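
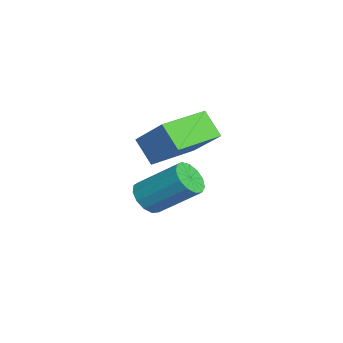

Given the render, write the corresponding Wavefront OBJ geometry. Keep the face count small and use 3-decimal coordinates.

v -2.993 -4.228 -2.713
v -2.335 -4.1 -3.167
v -1.708 -2.545 -1.821
v -2.367 -2.672 -1.367
v -2.66 -3.826 -3.332
v -2.033 -2.271 -1.987
v -3.091 -3.679 -3.301
v -2.464 -2.124 -1.955
v -3.491 -3.707 -3.083
v -2.864 -2.151 -1.737
v -3.733 -3.899 -2.747
v -3.106 -2.344 -1.402
v -3.74 -4.196 -2.401
v -3.113 -2.641 -1.055
v -3.51 -4.503 -2.153
v -2.883 -2.948 -0.808
v -3.116 -4.723 -2.084
v -2.489 -3.167 -0.738
v -2.683 -4.785 -2.213
v -2.056 -3.23 -0.868
v -2.349 -4.67 -2.502
v -1.722 -3.115 -1.156
v -2.219 -4.415 -2.857
v -1.592 -2.86 -1.512
v -2.287 -3.136 1.409
v -1.069 -2.283 2.747
v -1.607 -2.626 0.465
v -0.389 -1.774 1.803
v -1.111 -4.766 1.377
v 0.107 -3.914 2.715
v -0.431 -4.257 0.433
v 0.787 -3.404 1.771
f 2 1 5
f 2 5 3
f 3 5 6
f 3 6 4
f 5 1 7
f 5 7 6
f 6 7 8
f 6 8 4
f 7 1 9
f 7 9 8
f 8 9 10
f 8 10 4
f 9 1 11
f 9 11 10
f 10 11 12
f 10 12 4
f 11 1 13
f 11 13 12
f 12 13 14
f 12 14 4
f 13 1 15
f 13 15 14
f 14 15 16
f 14 16 4
f 15 1 17
f 15 17 16
f 16 17 18
f 16 18 4
f 17 1 19
f 17 19 18
f 18 19 20
f 18 20 4
f 19 1 21
f 19 21 20
f 20 21 22
f 20 22 4
f 21 1 23
f 21 23 22
f 22 23 24
f 22 24 4
f 23 1 2
f 23 2 24
f 24 2 3
f 24 3 4
f 26 28 25
f 29 26 25
f 25 28 27
f 27 29 25
f 26 32 28
f 30 26 29
f 30 32 26
f 28 32 27
f 31 29 27
f 27 32 31
f 31 30 29
f 32 30 31



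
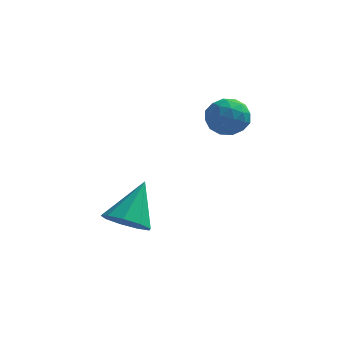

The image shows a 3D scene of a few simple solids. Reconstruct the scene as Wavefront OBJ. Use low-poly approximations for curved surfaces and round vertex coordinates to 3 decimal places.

v -2.027 -0.696 -0.646
v -1.237 -0.384 -1.133
v -1.593 0.596 0.886
v -1.769 -0.011 -1.297
v -2.422 0.042 -1.156
v -2.891 -0.251 -0.776
v -2.955 -0.752 -0.335
v -2.586 -1.226 -0.04
v -1.955 -1.453 -0.028
v -1.358 -1.325 -0.305
v -1.074 -0.903 -0.742
v 1.259 2.639 4.006
v 1.519 2.201 3.246
v 1.021 1.339 4.674
v 1.281 0.901 3.914
v 1.896 1.365 4.408
v 2.043 2.168 3.995
v 0.497 1.372 3.925
v 0.644 2.175 3.512
v 1.048 1.418 3.196
v 1.913 1.413 3.495
v 0.627 2.127 4.425
v 1.492 2.122 4.724
v 1.41 2.534 3.568
v 1.13 1.006 4.352
v 1.491 1.279 4.643
v 1.644 1.021 4.196
v 1.718 2.514 4.008
v 1.871 2.257 3.561
v 2.092 1.765 4.244
v 0.669 1.283 4.359
v 0.822 1.026 3.912
v 0.896 2.519 3.724
v 1.049 2.261 3.277
v 0.448 1.775 3.676
v 1.286 1.816 3.091
v 1.146 1.052 3.484
v 0.685 1.329 3.49
v 0.772 1.801 3.247
v 1.794 1.813 3.267
v 1.654 1.05 3.66
v 2.016 1.322 3.95
v 2.102 1.794 3.707
v 1.517 1.353 3.237
v 0.886 2.49 4.26
v 0.746 1.727 4.653
v 0.438 1.746 4.213
v 0.524 2.218 3.97
v 1.394 2.488 4.436
v 1.254 1.724 4.829
v 1.768 1.739 4.673
v 1.855 2.211 4.43
v 1.023 2.187 4.683
f 2 1 4
f 2 4 3
f 4 1 5
f 4 5 3
f 5 1 6
f 5 6 3
f 6 1 7
f 6 7 3
f 7 1 8
f 7 8 3
f 8 1 9
f 8 9 3
f 9 1 10
f 9 10 3
f 10 1 11
f 10 11 3
f 11 1 2
f 11 2 3
f 12 49 28
f 49 23 52
f 28 52 17
f 49 52 28
f 12 28 24
f 28 17 29
f 24 29 13
f 28 29 24
f 12 24 33
f 24 13 34
f 33 34 19
f 24 34 33
f 12 33 45
f 33 19 48
f 45 48 22
f 33 48 45
f 12 45 49
f 45 22 53
f 49 53 23
f 45 53 49
f 13 29 40
f 29 17 43
f 40 43 21
f 29 43 40
f 17 52 30
f 52 23 51
f 30 51 16
f 52 51 30
f 23 53 50
f 53 22 46
f 50 46 14
f 53 46 50
f 22 48 47
f 48 19 35
f 47 35 18
f 48 35 47
f 19 34 39
f 34 13 36
f 39 36 20
f 34 36 39
f 15 41 27
f 41 21 42
f 27 42 16
f 41 42 27
f 15 27 25
f 27 16 26
f 25 26 14
f 27 26 25
f 15 25 32
f 25 14 31
f 32 31 18
f 25 31 32
f 15 32 37
f 32 18 38
f 37 38 20
f 32 38 37
f 15 37 41
f 37 20 44
f 41 44 21
f 37 44 41
f 16 42 30
f 42 21 43
f 30 43 17
f 42 43 30
f 14 26 50
f 26 16 51
f 50 51 23
f 26 51 50
f 18 31 47
f 31 14 46
f 47 46 22
f 31 46 47
f 20 38 39
f 38 18 35
f 39 35 19
f 38 35 39
f 21 44 40
f 44 20 36
f 40 36 13
f 44 36 40



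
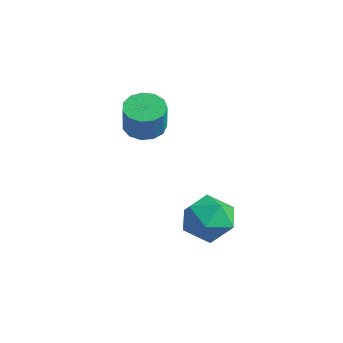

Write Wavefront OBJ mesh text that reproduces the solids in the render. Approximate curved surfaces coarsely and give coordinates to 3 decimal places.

v 0.413 2.384 1.455
v 0.97 2.568 1.327
v 1.263 2.34 2.277
v 0.707 2.156 2.405
v 0.804 2.839 1.443
v 1.098 2.611 2.393
v 0.515 2.965 1.563
v 0.808 2.738 2.513
v 0.193 2.907 1.649
v 0.486 2.68 2.599
v -0.059 2.683 1.673
v 0.235 2.455 2.623
v -0.161 2.364 1.628
v 0.133 2.136 2.578
v -0.081 2.051 1.528
v 0.213 1.823 2.478
v 0.156 1.844 1.405
v 0.45 1.616 2.355
v 0.475 1.808 1.298
v 0.769 1.58 2.248
v 0.774 1.955 1.241
v 1.068 1.728 2.191
v 0.959 2.238 1.252
v 1.252 2.011 2.202
v 2.984 2.54 -0.654
v 3.708 2.47 -1.009
v 3.272 1.53 0.129
v 3.996 1.46 -0.226
v 3.835 2.101 0.241
v 3.657 2.725 -0.243
v 3.323 1.275 -0.637
v 3.145 1.899 -1.121
v 3.918 1.688 -0.999
v 4.234 2.199 -0.456
v 2.746 1.801 -0.424
v 3.062 2.312 0.119
f 2 1 5
f 2 5 3
f 3 5 6
f 3 6 4
f 5 1 7
f 5 7 6
f 6 7 8
f 6 8 4
f 7 1 9
f 7 9 8
f 8 9 10
f 8 10 4
f 9 1 11
f 9 11 10
f 10 11 12
f 10 12 4
f 11 1 13
f 11 13 12
f 12 13 14
f 12 14 4
f 13 1 15
f 13 15 14
f 14 15 16
f 14 16 4
f 15 1 17
f 15 17 16
f 16 17 18
f 16 18 4
f 17 1 19
f 17 19 18
f 18 19 20
f 18 20 4
f 19 1 21
f 19 21 20
f 20 21 22
f 20 22 4
f 21 1 23
f 21 23 22
f 22 23 24
f 22 24 4
f 23 1 2
f 23 2 24
f 24 2 3
f 24 3 4
f 25 36 30
f 25 30 26
f 25 26 32
f 25 32 35
f 25 35 36
f 26 30 34
f 30 36 29
f 36 35 27
f 35 32 31
f 32 26 33
f 28 34 29
f 28 29 27
f 28 27 31
f 28 31 33
f 28 33 34
f 29 34 30
f 27 29 36
f 31 27 35
f 33 31 32
f 34 33 26



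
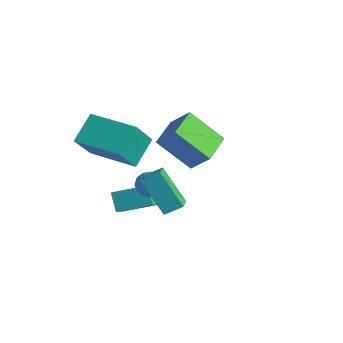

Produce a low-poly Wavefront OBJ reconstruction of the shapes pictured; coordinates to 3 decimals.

v -0.041 -1.014 -1.838
v 0.417 -0.646 -2.144
v 0.703 -1.374 -1.156
v 1.161 -1.006 -1.462
v 0.683 -0.713 -1.108
v 0.224 -0.491 -1.53
v 0.896 -1.529 -1.77
v 0.437 -1.307 -2.192
v 0.997 -0.965 -2.102
v 0.865 -0.46 -1.693
v 0.255 -1.56 -1.607
v 0.123 -1.055 -1.198
v 0.123 -0.799 -2.051
v 0.997 -1.221 -1.249
v 0.717 -1.049 -1.041
v 0.986 -0.833 -1.221
v 0.009 -0.707 -1.69
v 0.278 -0.491 -1.87
v 0.435 -0.53 -1.261
v 0.842 -1.529 -1.43
v 1.111 -1.313 -1.61
v 0.134 -1.187 -2.079
v 0.403 -0.971 -2.259
v 0.685 -1.49 -2.039
v 0.733 -0.77 -2.206
v 1.17 -0.981 -1.805
v 1.014 -1.288 -1.986
v 0.744 -1.158 -2.234
v 0.655 -0.473 -1.966
v 1.093 -0.685 -1.565
v 0.812 -0.513 -1.357
v 0.542 -0.382 -1.605
v 0.996 -0.66 -1.941
v 0.027 -1.335 -1.735
v 0.465 -1.547 -1.334
v 0.578 -1.638 -1.695
v 0.308 -1.507 -1.943
v -0.05 -1.039 -1.495
v 0.387 -1.25 -1.094
v 0.376 -0.862 -1.066
v 0.106 -0.732 -1.314
v 0.124 -1.36 -1.359
v 2.347 -2.728 0.276
v 2.711 -2.087 0.679
v 1.618 -2.066 -0.117
v 1.982 -1.426 0.287
v 3.418 -2.414 -1.187
v 3.782 -1.774 -0.783
v 2.689 -1.753 -1.579
v 3.053 -1.112 -1.176
v -1.624 -3.133 0.547
v -2.036 -2.054 1.503
v -2.026 -2.118 -0.77
v -2.438 -1.039 0.187
v 0.418 -2.341 0.533
v 0.006 -1.262 1.49
v 0.016 -1.326 -0.783
v -0.396 -0.247 0.173
v -1.72 0.871 -1.118
v -0.863 1.206 -0.2
v -2.541 2.216 -0.842
v -1.685 2.55 0.077
v -0.615 1.83 -2.497
v 0.241 2.164 -1.578
v -1.437 3.174 -2.22
v -0.58 3.509 -1.302
v -0.053 -2.258 -3.115
v -0.642 -2.087 -2.376
v -0.518 -1.601 -3.638
v -1.107 -1.43 -2.899
v 0.907 -1.17 -2.601
v 0.318 -0.999 -1.862
v 0.442 -0.513 -3.124
v -0.147 -0.342 -2.385
f 1 38 17
f 38 12 41
f 17 41 6
f 38 41 17
f 1 17 13
f 17 6 18
f 13 18 2
f 17 18 13
f 1 13 22
f 13 2 23
f 22 23 8
f 13 23 22
f 1 22 34
f 22 8 37
f 34 37 11
f 22 37 34
f 1 34 38
f 34 11 42
f 38 42 12
f 34 42 38
f 2 18 29
f 18 6 32
f 29 32 10
f 18 32 29
f 6 41 19
f 41 12 40
f 19 40 5
f 41 40 19
f 12 42 39
f 42 11 35
f 39 35 3
f 42 35 39
f 11 37 36
f 37 8 24
f 36 24 7
f 37 24 36
f 8 23 28
f 23 2 25
f 28 25 9
f 23 25 28
f 4 30 16
f 30 10 31
f 16 31 5
f 30 31 16
f 4 16 14
f 16 5 15
f 14 15 3
f 16 15 14
f 4 14 21
f 14 3 20
f 21 20 7
f 14 20 21
f 4 21 26
f 21 7 27
f 26 27 9
f 21 27 26
f 4 26 30
f 26 9 33
f 30 33 10
f 26 33 30
f 5 31 19
f 31 10 32
f 19 32 6
f 31 32 19
f 3 15 39
f 15 5 40
f 39 40 12
f 15 40 39
f 7 20 36
f 20 3 35
f 36 35 11
f 20 35 36
f 9 27 28
f 27 7 24
f 28 24 8
f 27 24 28
f 10 33 29
f 33 9 25
f 29 25 2
f 33 25 29
f 44 46 43
f 47 44 43
f 43 46 45
f 45 47 43
f 44 50 46
f 48 44 47
f 48 50 44
f 46 50 45
f 49 47 45
f 45 50 49
f 49 48 47
f 50 48 49
f 52 54 51
f 55 52 51
f 51 54 53
f 53 55 51
f 52 58 54
f 56 52 55
f 56 58 52
f 54 58 53
f 57 55 53
f 53 58 57
f 57 56 55
f 58 56 57
f 60 62 59
f 63 60 59
f 59 62 61
f 61 63 59
f 60 66 62
f 64 60 63
f 64 66 60
f 62 66 61
f 65 63 61
f 61 66 65
f 65 64 63
f 66 64 65
f 68 70 67
f 71 68 67
f 67 70 69
f 69 71 67
f 68 74 70
f 72 68 71
f 72 74 68
f 70 74 69
f 73 71 69
f 69 74 73
f 73 72 71
f 74 72 73



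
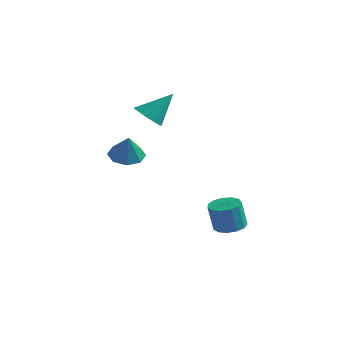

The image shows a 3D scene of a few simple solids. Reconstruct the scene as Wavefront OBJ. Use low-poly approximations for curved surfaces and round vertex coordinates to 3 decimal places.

v 1.631 -0.393 -4.3
v 2.416 0.077 -4.131
v 2.253 -0.257 -2.451
v 1.469 -0.727 -2.62
v 2.025 0.425 -4.099
v 1.863 0.091 -2.42
v 1.51 0.513 -4.132
v 1.347 0.18 -2.452
v 1.033 0.314 -4.217
v 0.87 -0.02 -2.538
v 0.746 -0.11 -4.329
v 0.583 -0.444 -2.65
v 0.74 -0.624 -4.432
v 0.578 -0.958 -2.752
v 1.017 -1.065 -4.492
v 0.855 -1.398 -2.813
v 1.489 -1.292 -4.492
v 1.327 -1.626 -2.812
v 2.007 -1.234 -4.43
v 1.844 -1.568 -2.751
v 2.405 -0.909 -4.327
v 2.242 -1.243 -2.648
v 2.557 -0.42 -4.216
v 2.395 -0.754 -2.536
v -3.404 -0.984 2.844
v -2.597 -1.521 2.807
v -2.556 0.184 4.396
v -2.519 -1.146 2.482
v -2.677 -0.728 2.254
v -3.031 -0.378 2.184
v -3.484 -0.191 2.291
v -3.916 -0.216 2.546
v -4.211 -0.447 2.88
v -4.289 -0.822 3.205
v -4.13 -1.24 3.433
v -3.777 -1.59 3.503
v -3.323 -1.777 3.396
v -2.891 -1.752 3.141
v -3.089 -3.267 0.793
v -2.299 -2.609 0.725
v -2.591 -3.713 2.247
v -2.939 -2.279 1.046
v -3.667 -2.528 1.219
v -4.056 -3.209 1.143
v -3.879 -3.924 0.862
v -3.239 -4.254 0.541
v -2.512 -4.005 0.368
v -2.122 -3.324 0.444
f 2 1 5
f 2 5 3
f 3 5 6
f 3 6 4
f 5 1 7
f 5 7 6
f 6 7 8
f 6 8 4
f 7 1 9
f 7 9 8
f 8 9 10
f 8 10 4
f 9 1 11
f 9 11 10
f 10 11 12
f 10 12 4
f 11 1 13
f 11 13 12
f 12 13 14
f 12 14 4
f 13 1 15
f 13 15 14
f 14 15 16
f 14 16 4
f 15 1 17
f 15 17 16
f 16 17 18
f 16 18 4
f 17 1 19
f 17 19 18
f 18 19 20
f 18 20 4
f 19 1 21
f 19 21 20
f 20 21 22
f 20 22 4
f 21 1 23
f 21 23 22
f 22 23 24
f 22 24 4
f 23 1 2
f 23 2 24
f 24 2 3
f 24 3 4
f 26 25 28
f 26 28 27
f 28 25 29
f 28 29 27
f 29 25 30
f 29 30 27
f 30 25 31
f 30 31 27
f 31 25 32
f 31 32 27
f 32 25 33
f 32 33 27
f 33 25 34
f 33 34 27
f 34 25 35
f 34 35 27
f 35 25 36
f 35 36 27
f 36 25 37
f 36 37 27
f 37 25 38
f 37 38 27
f 38 25 26
f 38 26 27
f 40 39 42
f 40 42 41
f 42 39 43
f 42 43 41
f 43 39 44
f 43 44 41
f 44 39 45
f 44 45 41
f 45 39 46
f 45 46 41
f 46 39 47
f 46 47 41
f 47 39 48
f 47 48 41
f 48 39 40
f 48 40 41



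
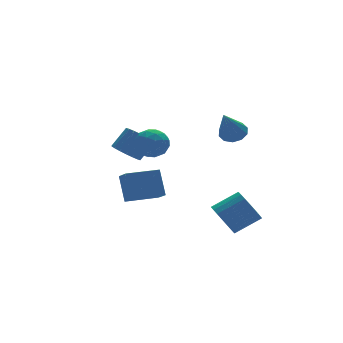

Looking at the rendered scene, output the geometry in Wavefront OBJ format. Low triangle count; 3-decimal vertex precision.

v 0.602 -2.609 -3.586
v 1.107 -1.867 -4.13
v 2.542 -2.188 -3.238
v 2.038 -2.931 -2.694
v 0.96 -1.649 -3.816
v 2.395 -1.97 -2.924
v 0.759 -1.578 -3.466
v 2.194 -1.899 -2.574
v 0.534 -1.664 -3.135
v 1.969 -1.985 -2.243
v 0.319 -1.894 -2.872
v 1.754 -2.215 -1.98
v 0.147 -2.232 -2.718
v 1.582 -2.553 -1.826
v 0.045 -2.628 -2.696
v 1.48 -2.949 -1.804
v 0.028 -3.022 -2.81
v 1.463 -3.343 -1.918
v 0.098 -3.352 -3.042
v 1.533 -3.673 -2.15
v 0.245 -3.57 -3.356
v 1.68 -3.891 -2.464
v 0.446 -3.641 -3.706
v 1.881 -3.962 -2.814
v 0.671 -3.555 -4.037
v 2.106 -3.876 -3.145
v 0.886 -3.325 -4.3
v 2.321 -3.646 -3.408
v 1.058 -2.987 -4.454
v 2.493 -3.308 -3.562
v 1.16 -2.591 -4.476
v 2.595 -2.912 -3.584
v 1.177 -2.197 -4.362
v 2.612 -2.518 -3.47
v -4.446 -1.478 -1.528
v -4.583 -2.47 -0.905
v -4.308 -0.612 -0.119
v -4.446 -1.604 0.505
v -2.654 -1.736 -1.545
v -2.792 -2.728 -0.921
v -2.517 -0.87 -0.135
v -2.654 -1.862 0.488
v 1.402 -2.23 2.432
v 1.858 -2.863 2.421
v 0.358 -3.01 4.128
v 2.068 -2.533 2.702
v 2.024 -2.087 2.88
v 1.743 -1.696 2.887
v 1.331 -1.508 2.72
v 0.947 -1.597 2.442
v 0.736 -1.927 2.161
v 0.78 -2.373 1.983
v 1.062 -2.764 1.976
v 1.473 -2.951 2.143
v -3.619 -2.484 2.6
v -3.147 -3.299 2.509
v -4.473 -3.101 3.711
v -4.001 -3.916 3.62
v -3.565 -3.155 3.975
v -3.038 -2.773 3.288
v -4.582 -3.627 2.932
v -4.055 -3.245 2.245
v -3.742 -4.005 2.714
v -3.114 -3.714 3.359
v -4.506 -2.686 2.861
v -3.878 -2.395 3.506
v -3.308 -2.837 2.457
v -4.312 -3.563 3.763
v -4.056 -3.115 3.972
v -3.778 -3.594 3.918
v -3.244 -2.528 2.915
v -2.967 -3.007 2.861
v -3.213 -2.922 3.723
v -4.653 -3.393 3.359
v -4.376 -3.872 3.305
v -3.842 -2.806 2.302
v -3.564 -3.285 2.248
v -4.407 -3.478 2.497
v -3.381 -3.732 2.524
v -3.882 -4.095 3.177
v -4.224 -3.924 2.773
v -3.914 -3.7 2.369
v -3.011 -3.56 2.903
v -3.513 -3.923 3.556
v -3.257 -3.475 3.765
v -2.947 -3.251 3.361
v -3.361 -3.975 3.024
v -4.107 -2.477 2.664
v -4.609 -2.84 3.317
v -4.673 -3.149 2.859
v -4.363 -2.925 2.455
v -3.738 -2.305 3.043
v -4.239 -2.668 3.696
v -3.706 -2.7 3.851
v -3.396 -2.476 3.447
v -4.259 -2.425 3.196
v -2.659 1.802 0.23
v -1.991 1.8 -0.373
v -1.052 1.956 0.667
v -1.721 1.958 1.27
v -2.086 2.188 -0.346
v -1.147 2.344 0.694
v -2.294 2.5 -0.205
v -1.355 2.656 0.835
v -2.574 2.674 0.022
v -1.635 2.83 1.063
v -2.872 2.674 0.291
v -1.933 2.831 1.331
v -3.127 2.502 0.547
v -2.188 2.659 1.587
v -3.29 2.192 0.74
v -2.351 2.348 1.781
v -3.328 1.804 0.833
v -2.389 1.96 1.873
v -3.233 1.416 0.806
v -2.294 1.572 1.846
v -3.025 1.104 0.665
v -2.086 1.26 1.705
v -2.745 0.93 0.437
v -1.806 1.086 1.478
v -2.447 0.929 0.169
v -1.508 1.086 1.209
v -2.192 1.101 -0.087
v -1.253 1.258 0.953
v -2.029 1.412 -0.281
v -1.09 1.568 0.76
f 2 1 5
f 2 5 3
f 3 5 6
f 3 6 4
f 5 1 7
f 5 7 6
f 6 7 8
f 6 8 4
f 7 1 9
f 7 9 8
f 8 9 10
f 8 10 4
f 9 1 11
f 9 11 10
f 10 11 12
f 10 12 4
f 11 1 13
f 11 13 12
f 12 13 14
f 12 14 4
f 13 1 15
f 13 15 14
f 14 15 16
f 14 16 4
f 15 1 17
f 15 17 16
f 16 17 18
f 16 18 4
f 17 1 19
f 17 19 18
f 18 19 20
f 18 20 4
f 19 1 21
f 19 21 20
f 20 21 22
f 20 22 4
f 21 1 23
f 21 23 22
f 22 23 24
f 22 24 4
f 23 1 25
f 23 25 24
f 24 25 26
f 24 26 4
f 25 1 27
f 25 27 26
f 26 27 28
f 26 28 4
f 27 1 29
f 27 29 28
f 28 29 30
f 28 30 4
f 29 1 31
f 29 31 30
f 30 31 32
f 30 32 4
f 31 1 33
f 31 33 32
f 32 33 34
f 32 34 4
f 33 1 2
f 33 2 34
f 34 2 3
f 34 3 4
f 36 38 35
f 39 36 35
f 35 38 37
f 37 39 35
f 36 42 38
f 40 36 39
f 40 42 36
f 38 42 37
f 41 39 37
f 37 42 41
f 41 40 39
f 42 40 41
f 44 43 46
f 44 46 45
f 46 43 47
f 46 47 45
f 47 43 48
f 47 48 45
f 48 43 49
f 48 49 45
f 49 43 50
f 49 50 45
f 50 43 51
f 50 51 45
f 51 43 52
f 51 52 45
f 52 43 53
f 52 53 45
f 53 43 54
f 53 54 45
f 54 43 44
f 54 44 45
f 55 92 71
f 92 66 95
f 71 95 60
f 92 95 71
f 55 71 67
f 71 60 72
f 67 72 56
f 71 72 67
f 55 67 76
f 67 56 77
f 76 77 62
f 67 77 76
f 55 76 88
f 76 62 91
f 88 91 65
f 76 91 88
f 55 88 92
f 88 65 96
f 92 96 66
f 88 96 92
f 56 72 83
f 72 60 86
f 83 86 64
f 72 86 83
f 60 95 73
f 95 66 94
f 73 94 59
f 95 94 73
f 66 96 93
f 96 65 89
f 93 89 57
f 96 89 93
f 65 91 90
f 91 62 78
f 90 78 61
f 91 78 90
f 62 77 82
f 77 56 79
f 82 79 63
f 77 79 82
f 58 84 70
f 84 64 85
f 70 85 59
f 84 85 70
f 58 70 68
f 70 59 69
f 68 69 57
f 70 69 68
f 58 68 75
f 68 57 74
f 75 74 61
f 68 74 75
f 58 75 80
f 75 61 81
f 80 81 63
f 75 81 80
f 58 80 84
f 80 63 87
f 84 87 64
f 80 87 84
f 59 85 73
f 85 64 86
f 73 86 60
f 85 86 73
f 57 69 93
f 69 59 94
f 93 94 66
f 69 94 93
f 61 74 90
f 74 57 89
f 90 89 65
f 74 89 90
f 63 81 82
f 81 61 78
f 82 78 62
f 81 78 82
f 64 87 83
f 87 63 79
f 83 79 56
f 87 79 83
f 98 97 101
f 98 101 99
f 99 101 102
f 99 102 100
f 101 97 103
f 101 103 102
f 102 103 104
f 102 104 100
f 103 97 105
f 103 105 104
f 104 105 106
f 104 106 100
f 105 97 107
f 105 107 106
f 106 107 108
f 106 108 100
f 107 97 109
f 107 109 108
f 108 109 110
f 108 110 100
f 109 97 111
f 109 111 110
f 110 111 112
f 110 112 100
f 111 97 113
f 111 113 112
f 112 113 114
f 112 114 100
f 113 97 115
f 113 115 114
f 114 115 116
f 114 116 100
f 115 97 117
f 115 117 116
f 116 117 118
f 116 118 100
f 117 97 119
f 117 119 118
f 118 119 120
f 118 120 100
f 119 97 121
f 119 121 120
f 120 121 122
f 120 122 100
f 121 97 123
f 121 123 122
f 122 123 124
f 122 124 100
f 123 97 125
f 123 125 124
f 124 125 126
f 124 126 100
f 125 97 98
f 125 98 126
f 126 98 99
f 126 99 100



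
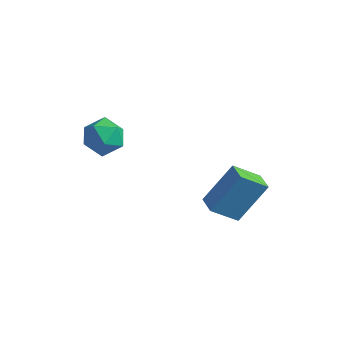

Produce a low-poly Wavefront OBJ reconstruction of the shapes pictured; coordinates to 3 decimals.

v -2.1 -2.265 1.08
v -1.297 -2.186 1.384
v -2.103 -3.614 1.436
v -1.3 -3.535 1.74
v -1.955 -3.151 2.148
v -1.953 -2.317 1.928
v -1.447 -3.483 0.892
v -1.445 -2.649 0.672
v -0.893 -2.94 1.268
v -1.208 -2.734 2.044
v -2.192 -3.066 0.776
v -2.507 -2.86 1.552
v 1.453 -1.293 -2.462
v 2.141 -0.242 -1.023
v 2.28 -0.626 -3.343
v 2.967 0.424 -1.904
v 2.033 -1.844 -2.336
v 2.72 -0.794 -0.897
v 2.859 -1.178 -3.217
v 3.547 -0.127 -1.778
f 1 12 6
f 1 6 2
f 1 2 8
f 1 8 11
f 1 11 12
f 2 6 10
f 6 12 5
f 12 11 3
f 11 8 7
f 8 2 9
f 4 10 5
f 4 5 3
f 4 3 7
f 4 7 9
f 4 9 10
f 5 10 6
f 3 5 12
f 7 3 11
f 9 7 8
f 10 9 2
f 14 16 13
f 17 14 13
f 13 16 15
f 15 17 13
f 14 20 16
f 18 14 17
f 18 20 14
f 16 20 15
f 19 17 15
f 15 20 19
f 19 18 17
f 20 18 19



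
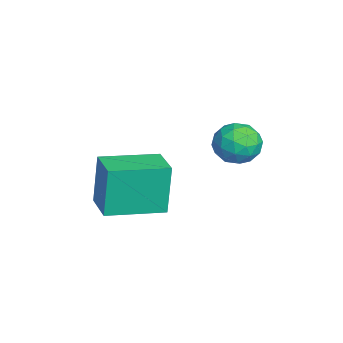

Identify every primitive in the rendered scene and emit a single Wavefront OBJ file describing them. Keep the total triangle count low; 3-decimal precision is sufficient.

v -0.451 -0.316 -2.634
v -0.686 -0.165 -0.815
v -0.936 1.602 -2.855
v -1.17 1.752 -1.037
v 0.77 0.008 -2.503
v 0.536 0.158 -0.685
v 0.286 1.925 -2.725
v 0.051 2.076 -0.906
v 1.191 4.695 0.92
v 1.553 4.306 0.324
v 0.627 3.594 1.296
v 0.989 3.205 0.7
v 1.418 3.485 1.314
v 1.767 4.165 1.081
v 0.413 3.735 0.539
v 0.762 4.415 0.306
v 1.073 3.712 0.088
v 1.694 3.558 0.567
v 0.486 4.342 1.053
v 1.107 4.188 1.532
v 1.422 4.597 0.589
v 0.758 3.303 1.031
v 1.01 3.467 1.392
v 1.224 3.238 1.041
v 1.547 4.514 1.034
v 1.76 4.286 0.684
v 1.68 3.803 1.265
v 0.42 3.614 0.936
v 0.633 3.386 0.586
v 0.956 4.662 0.579
v 1.17 4.433 0.228
v 0.5 4.097 0.355
v 1.352 4.019 0.1
v 1.021 3.372 0.321
v 0.682 3.684 0.226
v 0.887 4.084 0.09
v 1.717 3.928 0.382
v 1.386 3.281 0.603
v 1.638 3.446 0.963
v 1.843 3.846 0.827
v 1.435 3.58 0.243
v 0.794 4.619 1.017
v 0.463 3.972 1.238
v 0.337 4.054 0.793
v 0.542 4.454 0.657
v 1.159 4.528 1.299
v 0.828 3.881 1.52
v 1.293 3.816 1.53
v 1.498 4.216 1.394
v 0.745 4.32 1.377
f 2 4 1
f 5 2 1
f 1 4 3
f 3 5 1
f 2 8 4
f 6 2 5
f 6 8 2
f 4 8 3
f 7 5 3
f 3 8 7
f 7 6 5
f 8 6 7
f 9 46 25
f 46 20 49
f 25 49 14
f 46 49 25
f 9 25 21
f 25 14 26
f 21 26 10
f 25 26 21
f 9 21 30
f 21 10 31
f 30 31 16
f 21 31 30
f 9 30 42
f 30 16 45
f 42 45 19
f 30 45 42
f 9 42 46
f 42 19 50
f 46 50 20
f 42 50 46
f 10 26 37
f 26 14 40
f 37 40 18
f 26 40 37
f 14 49 27
f 49 20 48
f 27 48 13
f 49 48 27
f 20 50 47
f 50 19 43
f 47 43 11
f 50 43 47
f 19 45 44
f 45 16 32
f 44 32 15
f 45 32 44
f 16 31 36
f 31 10 33
f 36 33 17
f 31 33 36
f 12 38 24
f 38 18 39
f 24 39 13
f 38 39 24
f 12 24 22
f 24 13 23
f 22 23 11
f 24 23 22
f 12 22 29
f 22 11 28
f 29 28 15
f 22 28 29
f 12 29 34
f 29 15 35
f 34 35 17
f 29 35 34
f 12 34 38
f 34 17 41
f 38 41 18
f 34 41 38
f 13 39 27
f 39 18 40
f 27 40 14
f 39 40 27
f 11 23 47
f 23 13 48
f 47 48 20
f 23 48 47
f 15 28 44
f 28 11 43
f 44 43 19
f 28 43 44
f 17 35 36
f 35 15 32
f 36 32 16
f 35 32 36
f 18 41 37
f 41 17 33
f 37 33 10
f 41 33 37



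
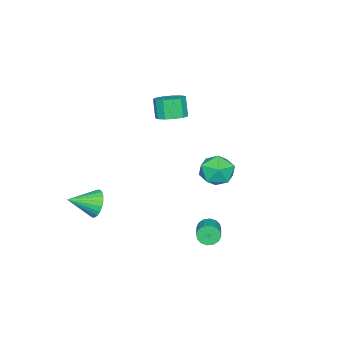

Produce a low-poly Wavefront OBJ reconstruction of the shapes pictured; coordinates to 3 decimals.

v 2.444 -1.878 -2.413
v 2.844 -1.851 -3.105
v 3.416 -2.802 -1.887
v 2.98 -1.619 -2.947
v 3.034 -1.426 -2.708
v 2.999 -1.301 -2.424
v 2.879 -1.265 -2.138
v 2.692 -1.322 -1.894
v 2.469 -1.464 -1.729
v 2.241 -1.668 -1.668
v 2.044 -1.905 -1.72
v 1.908 -2.137 -1.878
v 1.854 -2.331 -2.117
v 1.89 -2.455 -2.402
v 2.01 -2.491 -2.687
v 2.196 -2.434 -2.931
v 2.42 -2.293 -3.097
v 2.647 -2.088 -3.157
v -4.309 1.151 -2.224
v -3.994 1.673 -3.016
v -2.806 0.607 -1.984
v -2.491 1.129 -2.776
v -2.783 1.605 -1.948
v -3.711 1.942 -2.096
v -3.089 0.338 -2.904
v -4.017 0.675 -3.052
v -3.24 1.17 -3.436
v -3.05 1.953 -2.845
v -3.75 0.327 -2.155
v -3.56 1.11 -1.564
v -2.229 -0.642 1.312
v -1.683 -0.18 1.622
v -2.004 -0.496 2.658
v -2.551 -0.958 2.348
v -2.046 0.065 1.584
v -2.367 -0.251 2.621
v -2.467 0.086 1.46
v -2.788 -0.23 2.497
v -2.813 -0.125 1.289
v -3.134 -0.44 2.325
v -2.973 -0.499 1.125
v -3.294 -0.815 2.161
v -2.898 -0.919 1.02
v -3.219 -1.235 2.057
v -2.61 -1.251 1.008
v -2.931 -1.567 2.044
v -2.201 -1.39 1.092
v -2.523 -1.706 2.129
v -1.802 -1.291 1.246
v -2.123 -1.607 2.283
v -1.538 -0.986 1.421
v -1.859 -1.302 2.457
v -1.494 -0.572 1.561
v -1.815 -0.888 2.598
v 0.477 2.949 -3.538
v 0.774 2.746 -3.967
v 1.941 3.409 -3.471
v 1.643 3.611 -3.042
v 0.67 3 -4.061
v 1.836 3.662 -3.565
v 0.514 3.24 -4.015
v 1.681 3.902 -3.519
v 0.348 3.402 -3.841
v 1.515 4.064 -3.345
v 0.217 3.443 -3.586
v 1.383 4.105 -3.09
v 0.155 3.351 -3.318
v 1.321 4.013 -2.822
v 0.179 3.151 -3.109
v 1.346 3.814 -2.613
v 0.284 2.898 -3.015
v 1.45 3.56 -2.519
v 0.439 2.658 -3.061
v 1.606 3.32 -2.565
v 0.605 2.496 -3.235
v 1.772 3.158 -2.739
v 0.737 2.455 -3.49
v 1.903 3.117 -2.994
v 0.799 2.547 -3.758
v 1.965 3.209 -3.262
f 2 1 4
f 2 4 3
f 4 1 5
f 4 5 3
f 5 1 6
f 5 6 3
f 6 1 7
f 6 7 3
f 7 1 8
f 7 8 3
f 8 1 9
f 8 9 3
f 9 1 10
f 9 10 3
f 10 1 11
f 10 11 3
f 11 1 12
f 11 12 3
f 12 1 13
f 12 13 3
f 13 1 14
f 13 14 3
f 14 1 15
f 14 15 3
f 15 1 16
f 15 16 3
f 16 1 17
f 16 17 3
f 17 1 18
f 17 18 3
f 18 1 2
f 18 2 3
f 19 30 24
f 19 24 20
f 19 20 26
f 19 26 29
f 19 29 30
f 20 24 28
f 24 30 23
f 30 29 21
f 29 26 25
f 26 20 27
f 22 28 23
f 22 23 21
f 22 21 25
f 22 25 27
f 22 27 28
f 23 28 24
f 21 23 30
f 25 21 29
f 27 25 26
f 28 27 20
f 32 31 35
f 32 35 33
f 33 35 36
f 33 36 34
f 35 31 37
f 35 37 36
f 36 37 38
f 36 38 34
f 37 31 39
f 37 39 38
f 38 39 40
f 38 40 34
f 39 31 41
f 39 41 40
f 40 41 42
f 40 42 34
f 41 31 43
f 41 43 42
f 42 43 44
f 42 44 34
f 43 31 45
f 43 45 44
f 44 45 46
f 44 46 34
f 45 31 47
f 45 47 46
f 46 47 48
f 46 48 34
f 47 31 49
f 47 49 48
f 48 49 50
f 48 50 34
f 49 31 51
f 49 51 50
f 50 51 52
f 50 52 34
f 51 31 53
f 51 53 52
f 52 53 54
f 52 54 34
f 53 31 32
f 53 32 54
f 54 32 33
f 54 33 34
f 56 55 59
f 56 59 57
f 57 59 60
f 57 60 58
f 59 55 61
f 59 61 60
f 60 61 62
f 60 62 58
f 61 55 63
f 61 63 62
f 62 63 64
f 62 64 58
f 63 55 65
f 63 65 64
f 64 65 66
f 64 66 58
f 65 55 67
f 65 67 66
f 66 67 68
f 66 68 58
f 67 55 69
f 67 69 68
f 68 69 70
f 68 70 58
f 69 55 71
f 69 71 70
f 70 71 72
f 70 72 58
f 71 55 73
f 71 73 72
f 72 73 74
f 72 74 58
f 73 55 75
f 73 75 74
f 74 75 76
f 74 76 58
f 75 55 77
f 75 77 76
f 76 77 78
f 76 78 58
f 77 55 79
f 77 79 78
f 78 79 80
f 78 80 58
f 79 55 56
f 79 56 80
f 80 56 57
f 80 57 58



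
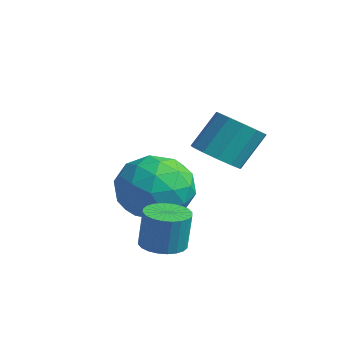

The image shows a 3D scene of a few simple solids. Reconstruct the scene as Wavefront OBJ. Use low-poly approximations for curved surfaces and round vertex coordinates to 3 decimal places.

v -1.341 -0.214 2.881
v -0.694 0.064 2.654
v -0.651 0.811 3.693
v -1.299 0.534 3.919
v -0.99 0.308 2.491
v -0.947 1.055 3.529
v -1.397 0.386 2.451
v -1.355 1.134 3.49
v -1.787 0.274 2.548
v -1.745 1.022 3.586
v -2.035 0.007 2.75
v -1.993 0.755 3.789
v -2.063 -0.33 2.994
v -2.021 0.417 4.032
v -1.862 -0.63 3.202
v -1.819 0.117 4.24
v -1.495 -0.798 3.308
v -1.453 -0.051 4.346
v -1.08 -0.781 3.278
v -1.037 -0.033 4.316
v -0.747 -0.583 3.122
v -0.705 0.164 4.161
v -0.603 -0.268 2.89
v -0.561 0.479 3.928
v -4.329 -0.584 1.841
v -3.588 0.287 1.664
v -3.432 -1.607 0.556
v -2.691 -0.736 0.379
v -2.671 -1.319 1.378
v -3.226 -0.687 2.172
v -3.794 -0.633 0.048
v -4.349 -0.001 0.842
v -3.258 0.256 0.556
v -2.564 -0.168 1.379
v -4.456 -1.152 0.841
v -3.762 -1.576 1.664
v -4.037 -0.059 1.865
v -2.983 -1.261 0.355
v -2.971 -1.604 0.942
v -2.536 -1.092 0.838
v -3.824 -0.631 2.164
v -3.389 -0.119 2.06
v -2.85 -1.063 1.892
v -3.631 -1.201 0.16
v -3.196 -0.689 0.056
v -4.484 -0.228 1.382
v -4.049 0.284 1.278
v -4.17 -0.257 0.328
v -3.408 0.435 1.11
v -2.881 -0.166 0.355
v -3.529 -0.106 0.16
v -3.855 0.266 0.627
v -3 0.186 1.594
v -2.473 -0.415 0.838
v -2.461 -0.758 1.425
v -2.787 -0.386 1.892
v -2.806 0.168 0.942
v -4.547 -0.905 1.382
v -4.02 -1.506 0.626
v -4.233 -0.934 0.328
v -4.559 -0.562 0.795
v -4.139 -1.154 1.865
v -3.612 -1.755 1.11
v -3.165 -1.586 1.593
v -3.491 -1.214 2.06
v -4.214 -1.488 1.278
v -1.446 -1.736 0.154
v -1.004 -1.292 0.083
v -0.893 -1.22 1.236
v -1.334 -1.664 1.306
v -1.209 -1.155 0.094
v -1.098 -1.083 1.247
v -1.449 -1.107 0.115
v -1.338 -1.035 1.267
v -1.689 -1.155 0.141
v -1.577 -1.083 1.293
v -1.891 -1.291 0.169
v -1.78 -1.219 1.321
v -2.026 -1.495 0.195
v -1.915 -1.423 1.347
v -2.073 -1.736 0.214
v -1.962 -1.663 1.367
v -2.024 -1.976 0.225
v -1.913 -1.904 1.377
v -1.887 -2.18 0.224
v -1.776 -2.108 1.377
v -1.682 -2.317 0.213
v -1.571 -2.245 1.366
v -1.442 -2.365 0.193
v -1.331 -2.293 1.345
v -1.203 -2.317 0.167
v -1.091 -2.245 1.319
v -1 -2.181 0.139
v -0.889 -2.109 1.291
v -0.865 -1.977 0.113
v -0.754 -1.905 1.265
v -0.818 -1.737 0.093
v -0.707 -1.664 1.246
v -0.867 -1.496 0.083
v -0.756 -1.424 1.235
f 2 1 5
f 2 5 3
f 3 5 6
f 3 6 4
f 5 1 7
f 5 7 6
f 6 7 8
f 6 8 4
f 7 1 9
f 7 9 8
f 8 9 10
f 8 10 4
f 9 1 11
f 9 11 10
f 10 11 12
f 10 12 4
f 11 1 13
f 11 13 12
f 12 13 14
f 12 14 4
f 13 1 15
f 13 15 14
f 14 15 16
f 14 16 4
f 15 1 17
f 15 17 16
f 16 17 18
f 16 18 4
f 17 1 19
f 17 19 18
f 18 19 20
f 18 20 4
f 19 1 21
f 19 21 20
f 20 21 22
f 20 22 4
f 21 1 23
f 21 23 22
f 22 23 24
f 22 24 4
f 23 1 2
f 23 2 24
f 24 2 3
f 24 3 4
f 25 62 41
f 62 36 65
f 41 65 30
f 62 65 41
f 25 41 37
f 41 30 42
f 37 42 26
f 41 42 37
f 25 37 46
f 37 26 47
f 46 47 32
f 37 47 46
f 25 46 58
f 46 32 61
f 58 61 35
f 46 61 58
f 25 58 62
f 58 35 66
f 62 66 36
f 58 66 62
f 26 42 53
f 42 30 56
f 53 56 34
f 42 56 53
f 30 65 43
f 65 36 64
f 43 64 29
f 65 64 43
f 36 66 63
f 66 35 59
f 63 59 27
f 66 59 63
f 35 61 60
f 61 32 48
f 60 48 31
f 61 48 60
f 32 47 52
f 47 26 49
f 52 49 33
f 47 49 52
f 28 54 40
f 54 34 55
f 40 55 29
f 54 55 40
f 28 40 38
f 40 29 39
f 38 39 27
f 40 39 38
f 28 38 45
f 38 27 44
f 45 44 31
f 38 44 45
f 28 45 50
f 45 31 51
f 50 51 33
f 45 51 50
f 28 50 54
f 50 33 57
f 54 57 34
f 50 57 54
f 29 55 43
f 55 34 56
f 43 56 30
f 55 56 43
f 27 39 63
f 39 29 64
f 63 64 36
f 39 64 63
f 31 44 60
f 44 27 59
f 60 59 35
f 44 59 60
f 33 51 52
f 51 31 48
f 52 48 32
f 51 48 52
f 34 57 53
f 57 33 49
f 53 49 26
f 57 49 53
f 68 67 71
f 68 71 69
f 69 71 72
f 69 72 70
f 71 67 73
f 71 73 72
f 72 73 74
f 72 74 70
f 73 67 75
f 73 75 74
f 74 75 76
f 74 76 70
f 75 67 77
f 75 77 76
f 76 77 78
f 76 78 70
f 77 67 79
f 77 79 78
f 78 79 80
f 78 80 70
f 79 67 81
f 79 81 80
f 80 81 82
f 80 82 70
f 81 67 83
f 81 83 82
f 82 83 84
f 82 84 70
f 83 67 85
f 83 85 84
f 84 85 86
f 84 86 70
f 85 67 87
f 85 87 86
f 86 87 88
f 86 88 70
f 87 67 89
f 87 89 88
f 88 89 90
f 88 90 70
f 89 67 91
f 89 91 90
f 90 91 92
f 90 92 70
f 91 67 93
f 91 93 92
f 92 93 94
f 92 94 70
f 93 67 95
f 93 95 94
f 94 95 96
f 94 96 70
f 95 67 97
f 95 97 96
f 96 97 98
f 96 98 70
f 97 67 99
f 97 99 98
f 98 99 100
f 98 100 70
f 99 67 68
f 99 68 100
f 100 68 69
f 100 69 70



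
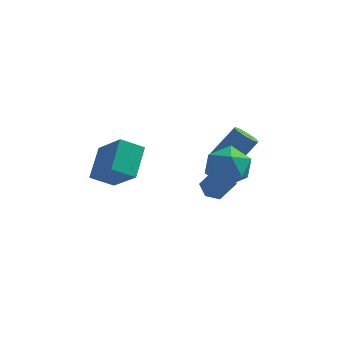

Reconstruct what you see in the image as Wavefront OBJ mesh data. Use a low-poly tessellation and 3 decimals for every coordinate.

v -4.946 -1.88 -0.157
v -4.736 -0.444 0.747
v -3.927 -1.636 -0.782
v -3.717 -0.2 0.122
v -3.843 -2.92 1.238
v -3.633 -1.484 2.142
v -2.824 -2.676 0.613
v -2.614 -1.24 1.517
v 0.321 3.162 -2.424
v 0.871 2.797 -2.656
v 1.97 3.532 -1.209
v 1.419 3.898 -0.976
v 0.873 3.182 -2.853
v 1.972 3.917 -1.406
v 0.664 3.56 -2.886
v 1.763 4.295 -1.439
v 0.324 3.785 -2.743
v 1.423 4.521 -1.296
v -0.017 3.773 -2.477
v 1.081 4.508 -1.03
v -0.23 3.528 -2.191
v 0.869 4.263 -0.744
v -0.232 3.143 -1.994
v 0.867 3.878 -0.547
v -0.023 2.765 -1.961
v 1.076 3.5 -0.514
v 0.317 2.539 -2.104
v 1.416 3.275 -0.657
v 0.659 2.552 -2.37
v 1.757 3.287 -0.923
v 0.84 -1.228 -0.038
v 1.479 -0.744 0.766
v 0.521 -2.656 1.074
v 1.16 -2.172 1.878
v 0.159 -1.715 1.598
v 0.356 -0.833 0.91
v 1.644 -2.567 0.93
v 1.841 -1.685 0.242
v 1.976 -1.572 1.364
v 1.058 -1.045 1.777
v 0.942 -2.355 0.063
v 0.024 -1.828 0.476
v -0.28 2.055 -4.002
v 0.474 2.138 -2.91
v -0.635 2.884 -3.82
v 0.119 2.967 -2.727
v 0.361 2.433 -4.473
v 1.115 2.516 -3.38
v 0.006 3.262 -4.29
v 0.76 3.345 -3.198
f 2 4 1
f 5 2 1
f 1 4 3
f 3 5 1
f 2 8 4
f 6 2 5
f 6 8 2
f 4 8 3
f 7 5 3
f 3 8 7
f 7 6 5
f 8 6 7
f 10 9 13
f 10 13 11
f 11 13 14
f 11 14 12
f 13 9 15
f 13 15 14
f 14 15 16
f 14 16 12
f 15 9 17
f 15 17 16
f 16 17 18
f 16 18 12
f 17 9 19
f 17 19 18
f 18 19 20
f 18 20 12
f 19 9 21
f 19 21 20
f 20 21 22
f 20 22 12
f 21 9 23
f 21 23 22
f 22 23 24
f 22 24 12
f 23 9 25
f 23 25 24
f 24 25 26
f 24 26 12
f 25 9 27
f 25 27 26
f 26 27 28
f 26 28 12
f 27 9 29
f 27 29 28
f 28 29 30
f 28 30 12
f 29 9 10
f 29 10 30
f 30 10 11
f 30 11 12
f 31 42 36
f 31 36 32
f 31 32 38
f 31 38 41
f 31 41 42
f 32 36 40
f 36 42 35
f 42 41 33
f 41 38 37
f 38 32 39
f 34 40 35
f 34 35 33
f 34 33 37
f 34 37 39
f 34 39 40
f 35 40 36
f 33 35 42
f 37 33 41
f 39 37 38
f 40 39 32
f 44 46 43
f 47 44 43
f 43 46 45
f 45 47 43
f 44 50 46
f 48 44 47
f 48 50 44
f 46 50 45
f 49 47 45
f 45 50 49
f 49 48 47
f 50 48 49



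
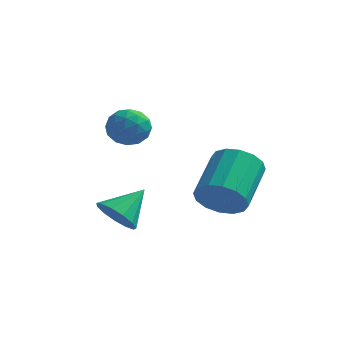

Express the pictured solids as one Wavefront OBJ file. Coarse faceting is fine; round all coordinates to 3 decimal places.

v 0.905 -0.581 -0.82
v 1.449 -0.394 -1.445
v 1.535 0.461 0.04
v 1.068 -0.111 -1.509
v 0.635 0.023 -1.354
v 0.288 -0.035 -1.029
v 0.137 -0.266 -0.638
v 0.229 -0.597 -0.304
v 0.536 -0.923 -0.135
v 0.961 -1.14 -0.182
v 1.367 -1.18 -0.433
v 1.627 -1.029 -0.806
v 1.658 -0.736 -1.183
v 0.819 2.247 2.762
v 1.357 1.773 2.343
v -0.197 1.487 2.317
v 0.341 1.013 1.898
v 0.331 0.995 2.728
v 0.958 1.464 3.003
v 0.202 1.796 1.657
v 0.829 2.265 1.932
v 0.976 1.494 1.66
v 1.055 0.999 2.322
v 0.105 2.261 2.338
v 0.184 1.766 3
v 1.177 2.076 2.592
v -0.017 1.184 2.068
v -0.023 1.173 2.556
v 0.293 0.894 2.31
v 0.943 1.895 2.98
v 1.259 1.616 2.733
v 0.656 1.159 2.96
v -0.099 1.644 1.927
v 0.217 1.365 1.68
v 0.867 2.366 2.35
v 1.183 2.087 2.104
v 0.504 2.101 1.7
v 1.269 1.634 1.944
v 0.672 1.188 1.682
v 0.59 1.648 1.54
v 0.959 1.924 1.702
v 1.316 1.343 2.333
v 0.719 0.897 2.071
v 0.713 0.886 2.559
v 1.082 1.162 2.721
v 1.092 1.179 1.931
v 0.441 2.363 2.589
v -0.156 1.917 2.327
v 0.078 2.098 1.939
v 0.447 2.374 2.101
v 0.488 2.072 2.978
v -0.109 1.626 2.716
v 0.201 1.336 2.958
v 0.57 1.612 3.12
v 0.068 2.081 2.729
v 3.673 2.15 -0.893
v 4.315 1.791 -0.246
v 4.39 3.631 0.7
v 3.747 3.99 0.053
v 4.599 1.975 -0.625
v 4.674 3.814 0.321
v 4.634 2.205 -1.075
v 4.709 4.045 -0.13
v 4.411 2.42 -1.477
v 4.486 4.26 -0.531
v 3.991 2.563 -1.722
v 4.066 4.403 -0.777
v 3.485 2.596 -1.745
v 3.56 4.436 -0.8
v 3.03 2.509 -1.54
v 3.105 4.349 -0.594
v 2.746 2.326 -1.161
v 2.821 4.165 -0.215
v 2.711 2.095 -0.71
v 2.786 3.935 0.235
v 2.934 1.88 -0.309
v 3.009 3.72 0.637
v 3.354 1.737 -0.063
v 3.429 3.577 0.882
v 3.86 1.704 -0.04
v 3.935 3.544 0.905
f 2 1 4
f 2 4 3
f 4 1 5
f 4 5 3
f 5 1 6
f 5 6 3
f 6 1 7
f 6 7 3
f 7 1 8
f 7 8 3
f 8 1 9
f 8 9 3
f 9 1 10
f 9 10 3
f 10 1 11
f 10 11 3
f 11 1 12
f 11 12 3
f 12 1 13
f 12 13 3
f 13 1 2
f 13 2 3
f 14 51 30
f 51 25 54
f 30 54 19
f 51 54 30
f 14 30 26
f 30 19 31
f 26 31 15
f 30 31 26
f 14 26 35
f 26 15 36
f 35 36 21
f 26 36 35
f 14 35 47
f 35 21 50
f 47 50 24
f 35 50 47
f 14 47 51
f 47 24 55
f 51 55 25
f 47 55 51
f 15 31 42
f 31 19 45
f 42 45 23
f 31 45 42
f 19 54 32
f 54 25 53
f 32 53 18
f 54 53 32
f 25 55 52
f 55 24 48
f 52 48 16
f 55 48 52
f 24 50 49
f 50 21 37
f 49 37 20
f 50 37 49
f 21 36 41
f 36 15 38
f 41 38 22
f 36 38 41
f 17 43 29
f 43 23 44
f 29 44 18
f 43 44 29
f 17 29 27
f 29 18 28
f 27 28 16
f 29 28 27
f 17 27 34
f 27 16 33
f 34 33 20
f 27 33 34
f 17 34 39
f 34 20 40
f 39 40 22
f 34 40 39
f 17 39 43
f 39 22 46
f 43 46 23
f 39 46 43
f 18 44 32
f 44 23 45
f 32 45 19
f 44 45 32
f 16 28 52
f 28 18 53
f 52 53 25
f 28 53 52
f 20 33 49
f 33 16 48
f 49 48 24
f 33 48 49
f 22 40 41
f 40 20 37
f 41 37 21
f 40 37 41
f 23 46 42
f 46 22 38
f 42 38 15
f 46 38 42
f 57 56 60
f 57 60 58
f 58 60 61
f 58 61 59
f 60 56 62
f 60 62 61
f 61 62 63
f 61 63 59
f 62 56 64
f 62 64 63
f 63 64 65
f 63 65 59
f 64 56 66
f 64 66 65
f 65 66 67
f 65 67 59
f 66 56 68
f 66 68 67
f 67 68 69
f 67 69 59
f 68 56 70
f 68 70 69
f 69 70 71
f 69 71 59
f 70 56 72
f 70 72 71
f 71 72 73
f 71 73 59
f 72 56 74
f 72 74 73
f 73 74 75
f 73 75 59
f 74 56 76
f 74 76 75
f 75 76 77
f 75 77 59
f 76 56 78
f 76 78 77
f 77 78 79
f 77 79 59
f 78 56 80
f 78 80 79
f 79 80 81
f 79 81 59
f 80 56 57
f 80 57 81
f 81 57 58
f 81 58 59



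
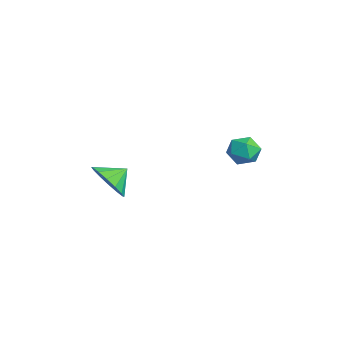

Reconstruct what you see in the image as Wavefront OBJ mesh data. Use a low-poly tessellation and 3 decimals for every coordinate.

v 2.571 -3.721 -3.753
v 3.48 -3.376 -3.984
v 2.389 -2.879 -3.207
v 3.171 -3.199 -4.359
v 2.7 -3.162 -4.572
v 2.195 -3.275 -4.565
v 1.791 -3.508 -4.341
v 1.595 -3.797 -3.959
v 1.661 -4.067 -3.522
v 1.971 -4.243 -3.147
v 2.441 -4.28 -2.934
v 2.946 -4.167 -2.941
v 3.351 -3.935 -3.165
v 3.546 -3.645 -3.547
v 2.251 1.717 -2.385
v 2.738 2.08 -1.899
v 3.222 1.4 -3.121
v 3.709 1.763 -2.635
v 3.353 1.109 -2.411
v 2.753 1.305 -1.956
v 3.207 2.175 -3.064
v 2.607 2.371 -2.609
v 3.329 2.364 -2.319
v 3.419 1.704 -1.916
v 2.541 1.776 -3.104
v 2.631 1.116 -2.701
f 2 1 4
f 2 4 3
f 4 1 5
f 4 5 3
f 5 1 6
f 5 6 3
f 6 1 7
f 6 7 3
f 7 1 8
f 7 8 3
f 8 1 9
f 8 9 3
f 9 1 10
f 9 10 3
f 10 1 11
f 10 11 3
f 11 1 12
f 11 12 3
f 12 1 13
f 12 13 3
f 13 1 14
f 13 14 3
f 14 1 2
f 14 2 3
f 15 26 20
f 15 20 16
f 15 16 22
f 15 22 25
f 15 25 26
f 16 20 24
f 20 26 19
f 26 25 17
f 25 22 21
f 22 16 23
f 18 24 19
f 18 19 17
f 18 17 21
f 18 21 23
f 18 23 24
f 19 24 20
f 17 19 26
f 21 17 25
f 23 21 22
f 24 23 16



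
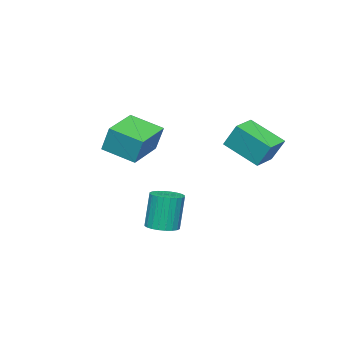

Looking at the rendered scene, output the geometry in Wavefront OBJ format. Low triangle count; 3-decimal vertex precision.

v 0.002 -3.057 0.998
v 0.104 -2.52 2.395
v -0.341 -1.418 0.393
v -0.239 -0.881 1.79
v 1.999 -2.739 0.73
v 2.101 -2.202 2.127
v 1.656 -1.1 0.125
v 1.758 -0.563 1.522
v -3.085 1.255 0.847
v -3.071 1.977 2.116
v -3.206 3.043 -0.169
v -3.193 3.765 1.1
v -1.807 1.315 0.8
v -1.794 2.037 2.069
v -1.929 3.103 -0.216
v -1.915 3.825 1.053
v 3.555 1.816 -2.552
v 4.275 1.544 -2.424
v 3.964 1.591 -0.58
v 3.245 1.864 -0.708
v 4.324 1.844 -2.423
v 4.014 1.892 -0.58
v 4.256 2.14 -2.442
v 3.946 2.188 -0.599
v 4.082 2.387 -2.478
v 3.771 2.434 -0.634
v 3.827 2.547 -2.525
v 3.517 2.594 -0.681
v 3.531 2.595 -2.576
v 3.221 2.643 -0.732
v 3.239 2.526 -2.623
v 2.928 2.573 -0.78
v 2.994 2.348 -2.66
v 2.684 2.395 -0.816
v 2.836 2.089 -2.68
v 2.525 2.136 -0.836
v 2.786 1.788 -2.68
v 2.476 1.836 -0.837
v 2.854 1.492 -2.661
v 2.544 1.54 -0.818
v 3.029 1.246 -2.626
v 2.718 1.293 -0.782
v 3.283 1.086 -2.579
v 2.973 1.133 -0.735
v 3.579 1.037 -2.528
v 3.269 1.085 -0.684
v 3.872 1.107 -2.48
v 3.561 1.154 -0.637
v 4.116 1.285 -2.444
v 3.806 1.332 -0.6
f 2 4 1
f 5 2 1
f 1 4 3
f 3 5 1
f 2 8 4
f 6 2 5
f 6 8 2
f 4 8 3
f 7 5 3
f 3 8 7
f 7 6 5
f 8 6 7
f 10 12 9
f 13 10 9
f 9 12 11
f 11 13 9
f 10 16 12
f 14 10 13
f 14 16 10
f 12 16 11
f 15 13 11
f 11 16 15
f 15 14 13
f 16 14 15
f 18 17 21
f 18 21 19
f 19 21 22
f 19 22 20
f 21 17 23
f 21 23 22
f 22 23 24
f 22 24 20
f 23 17 25
f 23 25 24
f 24 25 26
f 24 26 20
f 25 17 27
f 25 27 26
f 26 27 28
f 26 28 20
f 27 17 29
f 27 29 28
f 28 29 30
f 28 30 20
f 29 17 31
f 29 31 30
f 30 31 32
f 30 32 20
f 31 17 33
f 31 33 32
f 32 33 34
f 32 34 20
f 33 17 35
f 33 35 34
f 34 35 36
f 34 36 20
f 35 17 37
f 35 37 36
f 36 37 38
f 36 38 20
f 37 17 39
f 37 39 38
f 38 39 40
f 38 40 20
f 39 17 41
f 39 41 40
f 40 41 42
f 40 42 20
f 41 17 43
f 41 43 42
f 42 43 44
f 42 44 20
f 43 17 45
f 43 45 44
f 44 45 46
f 44 46 20
f 45 17 47
f 45 47 46
f 46 47 48
f 46 48 20
f 47 17 49
f 47 49 48
f 48 49 50
f 48 50 20
f 49 17 18
f 49 18 50
f 50 18 19
f 50 19 20



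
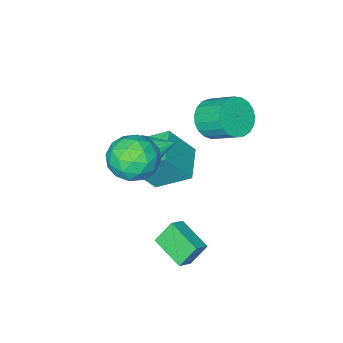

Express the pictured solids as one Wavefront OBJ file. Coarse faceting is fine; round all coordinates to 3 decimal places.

v -2.11 -1.205 0.787
v -1.611 -1.676 1.608
v -1.912 -0.346 2.554
v -2.41 0.125 1.733
v -1.277 -1.46 1.41
v -1.578 -0.129 2.355
v -1.087 -1.199 1.103
v -1.388 0.132 2.049
v -1.074 -0.939 0.742
v -1.375 0.391 1.688
v -1.24 -0.726 0.389
v -1.541 0.605 1.334
v -1.556 -0.595 0.104
v -1.857 0.736 1.05
v -1.968 -0.57 -0.062
v -2.269 0.761 0.884
v -2.405 -0.655 -0.082
v -2.705 0.676 0.864
v -2.79 -0.835 0.049
v -3.091 0.496 0.995
v -3.058 -1.079 0.307
v -3.358 0.252 1.253
v -3.161 -1.345 0.649
v -3.462 -0.014 1.594
v -3.083 -1.587 1.014
v -3.384 -0.256 1.96
v -2.837 -1.763 1.34
v -3.138 -0.432 2.286
v -2.465 -1.842 1.57
v -2.765 -0.512 2.516
v -2.031 -1.812 1.665
v -2.332 -0.481 2.611
v 1.082 -1.805 -0.042
v 1.441 -1.546 0.695
v -0.022 -1.255 0.302
v 1.512 -1.254 0.458
v 1.499 -1.071 0.122
v 1.402 -1.033 -0.246
v 1.243 -1.149 -0.574
v 1.051 -1.394 -0.797
v 0.865 -1.72 -0.87
v 0.723 -2.064 -0.779
v 0.651 -2.356 -0.543
v 0.665 -2.539 -0.207
v 0.761 -2.576 0.162
v 0.921 -2.461 0.49
v 1.113 -2.216 0.713
v 1.298 -1.889 0.786
v -1.122 -3.762 -3.53
v -2.142 -2.39 -2.399
v 0.113 -2.505 -3.942
v -0.907 -1.133 -2.81
v -0.013 -4.307 -1.87
v -1.033 -2.935 -0.738
v 1.222 -3.05 -2.281
v 0.202 -1.678 -1.15
v 1.892 0.48 -4.183
v 1.191 0.776 -3.116
v 1.885 2.175 -4.656
v 1.185 2.471 -3.589
v 2.635 0.609 -3.731
v 1.935 0.905 -2.664
v 2.629 2.304 -4.204
v 1.928 2.6 -3.137
v 2.344 0.28 0.751
v 3.583 0.126 0.927
v 1.977 -1.386 1.873
v 3.216 -1.54 2.049
v 2.619 -0.568 2.588
v 2.846 0.461 1.895
v 2.714 -1.721 0.905
v 2.941 -0.692 0.212
v 3.812 -1.111 1.023
v 3.754 -0.399 2.062
v 1.806 -0.861 0.738
v 1.748 -0.149 1.777
v 2.996 0.349 0.741
v 2.564 -1.609 2.059
v 2.213 -1.038 2.376
v 2.942 -1.129 2.479
v 2.562 0.547 1.309
v 3.291 0.456 1.413
v 2.724 0.048 2.389
v 2.269 -1.716 1.387
v 2.998 -1.807 1.491
v 2.618 -0.131 0.321
v 3.347 -0.222 0.424
v 2.836 -1.308 0.411
v 3.859 -0.469 0.9
v 3.643 -1.448 1.56
v 3.348 -1.554 0.888
v 3.481 -0.949 0.48
v 3.824 -0.05 1.511
v 3.609 -1.029 2.171
v 3.258 -0.458 2.487
v 3.391 0.147 2.08
v 3.959 -0.777 1.567
v 1.951 -0.231 0.629
v 1.736 -1.21 1.289
v 2.169 -1.407 0.72
v 2.302 -0.802 0.313
v 1.917 0.188 1.24
v 1.701 -0.791 1.9
v 2.079 -0.311 2.32
v 2.212 0.294 1.912
v 1.601 -0.483 1.233
f 2 1 5
f 2 5 3
f 3 5 6
f 3 6 4
f 5 1 7
f 5 7 6
f 6 7 8
f 6 8 4
f 7 1 9
f 7 9 8
f 8 9 10
f 8 10 4
f 9 1 11
f 9 11 10
f 10 11 12
f 10 12 4
f 11 1 13
f 11 13 12
f 12 13 14
f 12 14 4
f 13 1 15
f 13 15 14
f 14 15 16
f 14 16 4
f 15 1 17
f 15 17 16
f 16 17 18
f 16 18 4
f 17 1 19
f 17 19 18
f 18 19 20
f 18 20 4
f 19 1 21
f 19 21 20
f 20 21 22
f 20 22 4
f 21 1 23
f 21 23 22
f 22 23 24
f 22 24 4
f 23 1 25
f 23 25 24
f 24 25 26
f 24 26 4
f 25 1 27
f 25 27 26
f 26 27 28
f 26 28 4
f 27 1 29
f 27 29 28
f 28 29 30
f 28 30 4
f 29 1 31
f 29 31 30
f 30 31 32
f 30 32 4
f 31 1 2
f 31 2 32
f 32 2 3
f 32 3 4
f 34 33 36
f 34 36 35
f 36 33 37
f 36 37 35
f 37 33 38
f 37 38 35
f 38 33 39
f 38 39 35
f 39 33 40
f 39 40 35
f 40 33 41
f 40 41 35
f 41 33 42
f 41 42 35
f 42 33 43
f 42 43 35
f 43 33 44
f 43 44 35
f 44 33 45
f 44 45 35
f 45 33 46
f 45 46 35
f 46 33 47
f 46 47 35
f 47 33 48
f 47 48 35
f 48 33 34
f 48 34 35
f 50 52 49
f 53 50 49
f 49 52 51
f 51 53 49
f 50 56 52
f 54 50 53
f 54 56 50
f 52 56 51
f 55 53 51
f 51 56 55
f 55 54 53
f 56 54 55
f 58 60 57
f 61 58 57
f 57 60 59
f 59 61 57
f 58 64 60
f 62 58 61
f 62 64 58
f 60 64 59
f 63 61 59
f 59 64 63
f 63 62 61
f 64 62 63
f 65 102 81
f 102 76 105
f 81 105 70
f 102 105 81
f 65 81 77
f 81 70 82
f 77 82 66
f 81 82 77
f 65 77 86
f 77 66 87
f 86 87 72
f 77 87 86
f 65 86 98
f 86 72 101
f 98 101 75
f 86 101 98
f 65 98 102
f 98 75 106
f 102 106 76
f 98 106 102
f 66 82 93
f 82 70 96
f 93 96 74
f 82 96 93
f 70 105 83
f 105 76 104
f 83 104 69
f 105 104 83
f 76 106 103
f 106 75 99
f 103 99 67
f 106 99 103
f 75 101 100
f 101 72 88
f 100 88 71
f 101 88 100
f 72 87 92
f 87 66 89
f 92 89 73
f 87 89 92
f 68 94 80
f 94 74 95
f 80 95 69
f 94 95 80
f 68 80 78
f 80 69 79
f 78 79 67
f 80 79 78
f 68 78 85
f 78 67 84
f 85 84 71
f 78 84 85
f 68 85 90
f 85 71 91
f 90 91 73
f 85 91 90
f 68 90 94
f 90 73 97
f 94 97 74
f 90 97 94
f 69 95 83
f 95 74 96
f 83 96 70
f 95 96 83
f 67 79 103
f 79 69 104
f 103 104 76
f 79 104 103
f 71 84 100
f 84 67 99
f 100 99 75
f 84 99 100
f 73 91 92
f 91 71 88
f 92 88 72
f 91 88 92
f 74 97 93
f 97 73 89
f 93 89 66
f 97 89 93



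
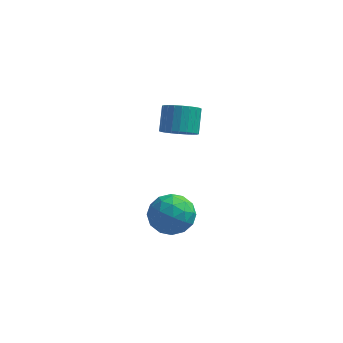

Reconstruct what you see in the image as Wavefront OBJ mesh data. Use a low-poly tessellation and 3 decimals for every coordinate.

v -0.041 3.247 -1.996
v 0.799 3.182 -1.668
v 0.241 2.158 -2.932
v 1.081 2.093 -2.604
v 0.376 1.848 -2.094
v 0.201 2.52 -1.515
v 0.839 2.82 -3.085
v 0.664 3.492 -2.506
v 1.342 2.918 -2.34
v 1.057 2.317 -1.728
v -0.017 3.023 -2.872
v -0.302 2.422 -2.26
v 0.354 3.31 -1.75
v 0.686 2.03 -2.85
v 0.271 1.886 -2.551
v 0.765 1.848 -2.357
v 0.003 2.921 -1.66
v 0.497 2.883 -1.467
v 0.248 2.099 -1.718
v 0.543 2.457 -3.133
v 1.037 2.419 -2.94
v 0.275 3.492 -2.243
v 0.769 3.454 -2.049
v 0.792 3.241 -2.882
v 1.167 3.117 -1.952
v 1.333 2.477 -2.502
v 1.191 2.904 -2.785
v 1.088 3.299 -2.445
v 0.999 2.763 -1.592
v 1.165 2.124 -2.142
v 0.751 1.979 -1.843
v 0.648 2.375 -1.503
v 1.319 2.608 -1.987
v -0.125 3.216 -2.458
v 0.041 2.577 -3.008
v 0.392 2.965 -3.097
v 0.289 3.361 -2.757
v -0.293 2.863 -2.098
v -0.127 2.223 -2.648
v -0.048 2.041 -2.155
v -0.151 2.436 -1.815
v -0.279 2.732 -2.613
v 0.561 3.567 1.409
v 0.935 4.001 1.044
v 0.854 4.728 1.825
v 0.479 4.293 2.191
v 0.691 4.062 0.962
v 0.609 4.789 1.743
v 0.426 4.047 0.948
v 0.345 4.774 1.729
v 0.182 3.96 1.004
v 0.101 4.687 1.785
v -0.004 3.812 1.122
v -0.086 4.539 1.903
v -0.105 3.627 1.284
v -0.186 4.354 2.065
v -0.104 3.433 1.464
v -0.185 4.16 2.245
v -0.002 3.259 1.637
v -0.083 3.986 2.418
v 0.186 3.132 1.775
v 0.105 3.859 2.556
v 0.431 3.071 1.857
v 0.349 3.798 2.638
v 0.695 3.086 1.871
v 0.614 3.813 2.652
v 0.939 3.173 1.815
v 0.858 3.9 2.596
v 1.126 3.321 1.697
v 1.044 4.048 2.478
v 1.226 3.506 1.535
v 1.145 4.233 2.316
v 1.225 3.7 1.355
v 1.144 4.427 2.136
v 1.123 3.874 1.182
v 1.042 4.601 1.963
f 1 38 17
f 38 12 41
f 17 41 6
f 38 41 17
f 1 17 13
f 17 6 18
f 13 18 2
f 17 18 13
f 1 13 22
f 13 2 23
f 22 23 8
f 13 23 22
f 1 22 34
f 22 8 37
f 34 37 11
f 22 37 34
f 1 34 38
f 34 11 42
f 38 42 12
f 34 42 38
f 2 18 29
f 18 6 32
f 29 32 10
f 18 32 29
f 6 41 19
f 41 12 40
f 19 40 5
f 41 40 19
f 12 42 39
f 42 11 35
f 39 35 3
f 42 35 39
f 11 37 36
f 37 8 24
f 36 24 7
f 37 24 36
f 8 23 28
f 23 2 25
f 28 25 9
f 23 25 28
f 4 30 16
f 30 10 31
f 16 31 5
f 30 31 16
f 4 16 14
f 16 5 15
f 14 15 3
f 16 15 14
f 4 14 21
f 14 3 20
f 21 20 7
f 14 20 21
f 4 21 26
f 21 7 27
f 26 27 9
f 21 27 26
f 4 26 30
f 26 9 33
f 30 33 10
f 26 33 30
f 5 31 19
f 31 10 32
f 19 32 6
f 31 32 19
f 3 15 39
f 15 5 40
f 39 40 12
f 15 40 39
f 7 20 36
f 20 3 35
f 36 35 11
f 20 35 36
f 9 27 28
f 27 7 24
f 28 24 8
f 27 24 28
f 10 33 29
f 33 9 25
f 29 25 2
f 33 25 29
f 44 43 47
f 44 47 45
f 45 47 48
f 45 48 46
f 47 43 49
f 47 49 48
f 48 49 50
f 48 50 46
f 49 43 51
f 49 51 50
f 50 51 52
f 50 52 46
f 51 43 53
f 51 53 52
f 52 53 54
f 52 54 46
f 53 43 55
f 53 55 54
f 54 55 56
f 54 56 46
f 55 43 57
f 55 57 56
f 56 57 58
f 56 58 46
f 57 43 59
f 57 59 58
f 58 59 60
f 58 60 46
f 59 43 61
f 59 61 60
f 60 61 62
f 60 62 46
f 61 43 63
f 61 63 62
f 62 63 64
f 62 64 46
f 63 43 65
f 63 65 64
f 64 65 66
f 64 66 46
f 65 43 67
f 65 67 66
f 66 67 68
f 66 68 46
f 67 43 69
f 67 69 68
f 68 69 70
f 68 70 46
f 69 43 71
f 69 71 70
f 70 71 72
f 70 72 46
f 71 43 73
f 71 73 72
f 72 73 74
f 72 74 46
f 73 43 75
f 73 75 74
f 74 75 76
f 74 76 46
f 75 43 44
f 75 44 76
f 76 44 45
f 76 45 46



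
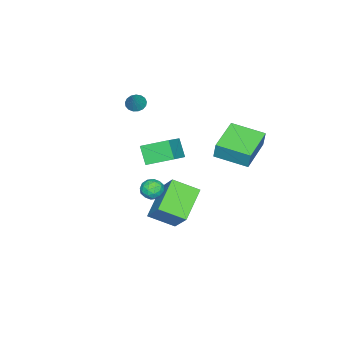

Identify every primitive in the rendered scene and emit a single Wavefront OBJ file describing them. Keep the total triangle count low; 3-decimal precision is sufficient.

v -4.275 0.384 0.026
v -4.127 0.588 1.025
v -4.582 2.209 -0.302
v -4.435 2.413 0.697
v -2.205 0.667 -0.337
v -2.058 0.871 0.662
v -2.513 2.492 -0.665
v -2.365 2.696 0.334
v -1.708 -2.102 -3.392
v -0.882 -0.94 -1.878
v -2.296 -0.811 -4.063
v -1.469 0.352 -2.549
v 0.009 -1.892 -4.491
v 0.836 -0.729 -2.977
v -0.578 -0.6 -5.162
v 0.248 0.562 -3.648
v 1.555 0.098 -0.772
v 2.125 0.024 -1.078
v 1.735 -0.784 -0.222
v 2.305 -0.858 -0.528
v 2.224 -0.369 -0.104
v 2.113 0.176 -0.444
v 1.747 -0.936 -0.856
v 1.636 -0.391 -1.196
v 2.244 -0.615 -1.13
v 2.539 -0.265 -0.666
v 1.321 -0.495 -0.634
v 1.616 -0.145 -0.17
v 1.824 0.138 -0.973
v 2.036 -0.898 -0.327
v 1.988 -0.611 -0.078
v 2.324 -0.655 -0.258
v 1.817 0.228 -0.601
v 2.152 0.184 -0.781
v 2.21 -0.047 -0.208
v 1.708 -0.944 -0.519
v 2.043 -0.988 -0.699
v 1.536 -0.105 -1.042
v 1.872 -0.149 -1.222
v 1.65 -0.713 -1.092
v 2.23 -0.281 -1.184
v 2.335 -0.799 -0.86
v 2.007 -0.845 -1.053
v 1.942 -0.524 -1.253
v 2.403 -0.075 -0.911
v 2.509 -0.594 -0.587
v 2.461 -0.306 -0.338
v 2.396 0.014 -0.538
v 2.473 -0.451 -0.941
v 1.351 -0.166 -0.713
v 1.457 -0.685 -0.389
v 1.464 -0.774 -0.762
v 1.399 -0.454 -0.962
v 1.525 0.039 -0.44
v 1.63 -0.479 -0.116
v 1.918 -0.236 -0.047
v 1.853 0.085 -0.247
v 1.387 -0.309 -0.359
v -2 -3.767 2.253
v -1.694 -3.43 1.927
v -1.24 -3.493 3.247
v -1.883 -3.268 2.027
v -2.098 -3.221 2.178
v -2.292 -3.298 2.347
v -2.418 -3.483 2.495
v -2.448 -3.733 2.587
v -2.376 -3.99 2.603
v -2.218 -4.197 2.539
v -2.009 -4.305 2.409
v -1.799 -4.289 2.244
v -1.635 -4.154 2.081
v -1.554 -3.931 1.957
v -1.575 -3.669 1.902
v -2.678 -3.293 -1.097
v -1.135 -3.005 -0.237
v -3.251 -1.95 -0.52
v -1.708 -1.662 0.34
v -2.252 -2.698 -2.06
v -0.709 -2.41 -1.2
v -2.825 -1.355 -1.483
v -1.282 -1.067 -0.623
f 2 4 1
f 5 2 1
f 1 4 3
f 3 5 1
f 2 8 4
f 6 2 5
f 6 8 2
f 4 8 3
f 7 5 3
f 3 8 7
f 7 6 5
f 8 6 7
f 10 12 9
f 13 10 9
f 9 12 11
f 11 13 9
f 10 16 12
f 14 10 13
f 14 16 10
f 12 16 11
f 15 13 11
f 11 16 15
f 15 14 13
f 16 14 15
f 17 54 33
f 54 28 57
f 33 57 22
f 54 57 33
f 17 33 29
f 33 22 34
f 29 34 18
f 33 34 29
f 17 29 38
f 29 18 39
f 38 39 24
f 29 39 38
f 17 38 50
f 38 24 53
f 50 53 27
f 38 53 50
f 17 50 54
f 50 27 58
f 54 58 28
f 50 58 54
f 18 34 45
f 34 22 48
f 45 48 26
f 34 48 45
f 22 57 35
f 57 28 56
f 35 56 21
f 57 56 35
f 28 58 55
f 58 27 51
f 55 51 19
f 58 51 55
f 27 53 52
f 53 24 40
f 52 40 23
f 53 40 52
f 24 39 44
f 39 18 41
f 44 41 25
f 39 41 44
f 20 46 32
f 46 26 47
f 32 47 21
f 46 47 32
f 20 32 30
f 32 21 31
f 30 31 19
f 32 31 30
f 20 30 37
f 30 19 36
f 37 36 23
f 30 36 37
f 20 37 42
f 37 23 43
f 42 43 25
f 37 43 42
f 20 42 46
f 42 25 49
f 46 49 26
f 42 49 46
f 21 47 35
f 47 26 48
f 35 48 22
f 47 48 35
f 19 31 55
f 31 21 56
f 55 56 28
f 31 56 55
f 23 36 52
f 36 19 51
f 52 51 27
f 36 51 52
f 25 43 44
f 43 23 40
f 44 40 24
f 43 40 44
f 26 49 45
f 49 25 41
f 45 41 18
f 49 41 45
f 60 59 62
f 60 62 61
f 62 59 63
f 62 63 61
f 63 59 64
f 63 64 61
f 64 59 65
f 64 65 61
f 65 59 66
f 65 66 61
f 66 59 67
f 66 67 61
f 67 59 68
f 67 68 61
f 68 59 69
f 68 69 61
f 69 59 70
f 69 70 61
f 70 59 71
f 70 71 61
f 71 59 72
f 71 72 61
f 72 59 73
f 72 73 61
f 73 59 60
f 73 60 61
f 75 77 74
f 78 75 74
f 74 77 76
f 76 78 74
f 75 81 77
f 79 75 78
f 79 81 75
f 77 81 76
f 80 78 76
f 76 81 80
f 80 79 78
f 81 79 80



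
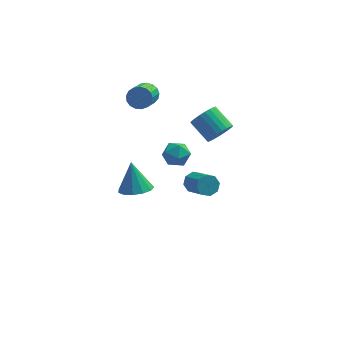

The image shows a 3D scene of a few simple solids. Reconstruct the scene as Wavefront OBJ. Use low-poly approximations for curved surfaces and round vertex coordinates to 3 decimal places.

v 1.31 2.312 0.725
v 1.783 3.049 0.382
v 0.803 4.084 1.251
v 0.33 3.348 1.595
v 1.519 3.01 0.13
v 0.538 4.045 1
v 1.223 2.865 -0.031
v 0.242 3.9 0.839
v 0.94 2.635 -0.076
v -0.04 3.671 0.793
v 0.714 2.357 -0
v -0.266 3.392 0.87
v 0.578 2.072 0.186
v -0.402 3.107 1.056
v 0.554 1.823 0.455
v -0.426 2.858 1.325
v 0.645 1.649 0.765
v -0.335 2.684 1.635
v 0.837 1.576 1.069
v -0.143 2.611 1.938
v 1.102 1.615 1.32
v 0.121 2.65 2.19
v 1.398 1.76 1.481
v 0.417 2.795 2.351
v 1.68 1.989 1.527
v 0.7 3.025 2.396
v 1.906 2.268 1.45
v 0.926 3.303 2.32
v 2.042 2.553 1.264
v 1.062 3.588 2.134
v 2.066 2.802 0.995
v 1.086 3.837 1.865
v 1.975 2.976 0.685
v 0.995 4.011 1.555
v -3.001 3.684 3.294
v -2.347 3.762 3.73
v -2.744 2.333 4.581
v -3.399 2.256 4.146
v -2.609 3.952 3.926
v -3.006 2.523 4.777
v -2.961 4.08 3.977
v -3.358 2.651 4.828
v -3.322 4.118 3.872
v -3.719 2.689 4.723
v -3.61 4.056 3.634
v -4.007 2.628 4.486
v -3.758 3.909 3.319
v -4.156 2.481 4.17
v -3.733 3.711 2.998
v -4.131 2.283 3.849
v -3.54 3.507 2.745
v -3.938 2.078 3.596
v -3.224 3.343 2.618
v -3.622 1.914 3.469
v -2.857 3.257 2.645
v -3.254 1.829 3.497
v -2.523 3.269 2.822
v -2.92 1.841 3.674
v -2.298 3.377 3.106
v -2.696 1.948 3.958
v -2.235 3.554 3.434
v -2.632 2.126 4.286
v -0.321 -2.874 1.04
v 0.322 -2.584 0.964
v 1.025 -3.896 1.903
v 0.381 -4.186 1.98
v 0.065 -2.405 1.407
v 0.767 -3.717 2.347
v -0.419 -2.5 1.636
v 0.284 -3.812 2.575
v -0.845 -2.814 1.515
v -0.143 -4.126 2.455
v -0.965 -3.164 1.117
v -0.262 -4.476 2.056
v -0.707 -3.343 0.673
v -0.005 -4.655 1.613
v -0.224 -3.248 0.445
v 0.479 -4.56 1.384
v 0.203 -2.934 0.565
v 0.905 -4.246 1.505
v -3.673 2.152 -4.365
v -2.751 2.724 -4.472
v -3.947 2.948 -2.495
v -3.201 3.08 -4.69
v -3.802 3.141 -4.804
v -4.361 2.889 -4.779
v -4.702 2.402 -4.622
v -4.716 1.837 -4.384
v -4.399 1.371 -4.139
v -3.851 1.154 -3.966
v -3.247 1.253 -3.919
v -2.778 1.638 -4.014
v -2.593 2.186 -4.22
v -2.136 -0.901 1.751
v -1.729 -0.542 2.487
v -0.911 -1.678 1.453
v -0.504 -1.319 2.189
v -1.196 -1.909 2.291
v -1.953 -1.429 2.475
v -0.687 -0.791 1.465
v -1.444 -0.311 1.649
v -0.834 -0.474 2.311
v -1.148 -1.165 2.821
v -1.492 -1.055 1.119
v -1.806 -1.746 1.629
f 2 1 5
f 2 5 3
f 3 5 6
f 3 6 4
f 5 1 7
f 5 7 6
f 6 7 8
f 6 8 4
f 7 1 9
f 7 9 8
f 8 9 10
f 8 10 4
f 9 1 11
f 9 11 10
f 10 11 12
f 10 12 4
f 11 1 13
f 11 13 12
f 12 13 14
f 12 14 4
f 13 1 15
f 13 15 14
f 14 15 16
f 14 16 4
f 15 1 17
f 15 17 16
f 16 17 18
f 16 18 4
f 17 1 19
f 17 19 18
f 18 19 20
f 18 20 4
f 19 1 21
f 19 21 20
f 20 21 22
f 20 22 4
f 21 1 23
f 21 23 22
f 22 23 24
f 22 24 4
f 23 1 25
f 23 25 24
f 24 25 26
f 24 26 4
f 25 1 27
f 25 27 26
f 26 27 28
f 26 28 4
f 27 1 29
f 27 29 28
f 28 29 30
f 28 30 4
f 29 1 31
f 29 31 30
f 30 31 32
f 30 32 4
f 31 1 33
f 31 33 32
f 32 33 34
f 32 34 4
f 33 1 2
f 33 2 34
f 34 2 3
f 34 3 4
f 36 35 39
f 36 39 37
f 37 39 40
f 37 40 38
f 39 35 41
f 39 41 40
f 40 41 42
f 40 42 38
f 41 35 43
f 41 43 42
f 42 43 44
f 42 44 38
f 43 35 45
f 43 45 44
f 44 45 46
f 44 46 38
f 45 35 47
f 45 47 46
f 46 47 48
f 46 48 38
f 47 35 49
f 47 49 48
f 48 49 50
f 48 50 38
f 49 35 51
f 49 51 50
f 50 51 52
f 50 52 38
f 51 35 53
f 51 53 52
f 52 53 54
f 52 54 38
f 53 35 55
f 53 55 54
f 54 55 56
f 54 56 38
f 55 35 57
f 55 57 56
f 56 57 58
f 56 58 38
f 57 35 59
f 57 59 58
f 58 59 60
f 58 60 38
f 59 35 61
f 59 61 60
f 60 61 62
f 60 62 38
f 61 35 36
f 61 36 62
f 62 36 37
f 62 37 38
f 64 63 67
f 64 67 65
f 65 67 68
f 65 68 66
f 67 63 69
f 67 69 68
f 68 69 70
f 68 70 66
f 69 63 71
f 69 71 70
f 70 71 72
f 70 72 66
f 71 63 73
f 71 73 72
f 72 73 74
f 72 74 66
f 73 63 75
f 73 75 74
f 74 75 76
f 74 76 66
f 75 63 77
f 75 77 76
f 76 77 78
f 76 78 66
f 77 63 79
f 77 79 78
f 78 79 80
f 78 80 66
f 79 63 64
f 79 64 80
f 80 64 65
f 80 65 66
f 82 81 84
f 82 84 83
f 84 81 85
f 84 85 83
f 85 81 86
f 85 86 83
f 86 81 87
f 86 87 83
f 87 81 88
f 87 88 83
f 88 81 89
f 88 89 83
f 89 81 90
f 89 90 83
f 90 81 91
f 90 91 83
f 91 81 92
f 91 92 83
f 92 81 93
f 92 93 83
f 93 81 82
f 93 82 83
f 94 105 99
f 94 99 95
f 94 95 101
f 94 101 104
f 94 104 105
f 95 99 103
f 99 105 98
f 105 104 96
f 104 101 100
f 101 95 102
f 97 103 98
f 97 98 96
f 97 96 100
f 97 100 102
f 97 102 103
f 98 103 99
f 96 98 105
f 100 96 104
f 102 100 101
f 103 102 95



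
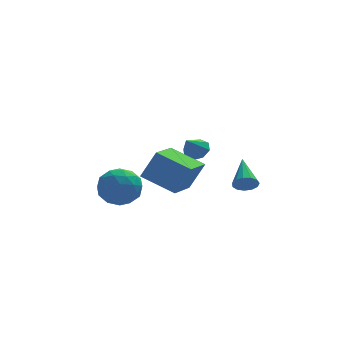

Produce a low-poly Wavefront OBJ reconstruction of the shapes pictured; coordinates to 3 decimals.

v 3.145 -1.482 -1.317
v 3.527 -1.257 -1.846
v 3.375 0.282 -0.403
v 3.158 -1.166 -1.93
v 2.786 -1.175 -1.82
v 2.527 -1.281 -1.549
v 2.465 -1.451 -1.205
v 2.619 -1.631 -0.897
v 2.939 -1.764 -0.722
v 3.326 -1.807 -0.736
v 3.655 -1.747 -0.934
v 3.822 -1.603 -1.254
v 3.774 -1.42 -1.594
v -2.857 -1.38 -0.554
v -2.274 -2.281 -0.019
v -4.386 -2.539 -0.841
v -3.803 -3.44 -0.306
v -4.168 -2.497 0.337
v -3.224 -1.781 0.515
v -3.436 -3.039 -1.375
v -2.492 -2.323 -1.197
v -2.633 -3.307 -0.527
v -3.085 -2.972 0.531
v -3.575 -1.848 -1.391
v -4.027 -1.513 -0.333
v -2.431 -1.729 -0.261
v -4.229 -3.091 -0.599
v -4.443 -2.537 -0.22
v -4.101 -3.066 0.094
v -2.989 -1.435 0.053
v -2.647 -1.965 0.367
v -3.76 -2.091 0.576
v -4.013 -2.855 -1.227
v -3.671 -3.385 -0.913
v -2.559 -1.754 -0.954
v -2.217 -2.283 -0.64
v -2.9 -2.729 -1.436
v -2.3 -2.861 -0.246
v -3.198 -3.542 -0.414
v -2.983 -3.307 -1.042
v -2.427 -2.886 -0.938
v -2.565 -2.664 0.376
v -3.464 -3.345 0.208
v -3.679 -2.791 0.586
v -3.123 -2.37 0.69
v -2.776 -3.267 0.078
v -3.196 -1.475 -1.068
v -4.095 -2.156 -1.236
v -3.537 -2.45 -1.55
v -2.981 -2.029 -1.446
v -3.462 -1.278 -0.446
v -4.36 -1.959 -0.614
v -4.233 -1.934 0.078
v -3.677 -1.513 0.182
v -3.884 -1.553 -0.938
v 1.2 1.196 0.032
v 1.825 1.221 0.463
v 0.56 0.684 0.988
v 1.505 1.704 0.507
v 1.006 1.89 0.273
v 0.621 1.669 -0.103
v 0.575 1.171 -0.4
v 0.896 0.688 -0.444
v 1.395 0.502 -0.21
v 1.78 0.723 0.166
v -0.96 -4.199 -0.208
v -0.168 -4.16 1.307
v -2.436 -3.073 0.535
v -1.645 -3.034 2.05
v 0.105 -2.406 -0.81
v 0.896 -2.367 0.705
v -1.372 -1.28 -0.067
v -0.58 -1.241 1.448
f 2 1 4
f 2 4 3
f 4 1 5
f 4 5 3
f 5 1 6
f 5 6 3
f 6 1 7
f 6 7 3
f 7 1 8
f 7 8 3
f 8 1 9
f 8 9 3
f 9 1 10
f 9 10 3
f 10 1 11
f 10 11 3
f 11 1 12
f 11 12 3
f 12 1 13
f 12 13 3
f 13 1 2
f 13 2 3
f 14 51 30
f 51 25 54
f 30 54 19
f 51 54 30
f 14 30 26
f 30 19 31
f 26 31 15
f 30 31 26
f 14 26 35
f 26 15 36
f 35 36 21
f 26 36 35
f 14 35 47
f 35 21 50
f 47 50 24
f 35 50 47
f 14 47 51
f 47 24 55
f 51 55 25
f 47 55 51
f 15 31 42
f 31 19 45
f 42 45 23
f 31 45 42
f 19 54 32
f 54 25 53
f 32 53 18
f 54 53 32
f 25 55 52
f 55 24 48
f 52 48 16
f 55 48 52
f 24 50 49
f 50 21 37
f 49 37 20
f 50 37 49
f 21 36 41
f 36 15 38
f 41 38 22
f 36 38 41
f 17 43 29
f 43 23 44
f 29 44 18
f 43 44 29
f 17 29 27
f 29 18 28
f 27 28 16
f 29 28 27
f 17 27 34
f 27 16 33
f 34 33 20
f 27 33 34
f 17 34 39
f 34 20 40
f 39 40 22
f 34 40 39
f 17 39 43
f 39 22 46
f 43 46 23
f 39 46 43
f 18 44 32
f 44 23 45
f 32 45 19
f 44 45 32
f 16 28 52
f 28 18 53
f 52 53 25
f 28 53 52
f 20 33 49
f 33 16 48
f 49 48 24
f 33 48 49
f 22 40 41
f 40 20 37
f 41 37 21
f 40 37 41
f 23 46 42
f 46 22 38
f 42 38 15
f 46 38 42
f 57 56 59
f 57 59 58
f 59 56 60
f 59 60 58
f 60 56 61
f 60 61 58
f 61 56 62
f 61 62 58
f 62 56 63
f 62 63 58
f 63 56 64
f 63 64 58
f 64 56 65
f 64 65 58
f 65 56 57
f 65 57 58
f 67 69 66
f 70 67 66
f 66 69 68
f 68 70 66
f 67 73 69
f 71 67 70
f 71 73 67
f 69 73 68
f 72 70 68
f 68 73 72
f 72 71 70
f 73 71 72

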